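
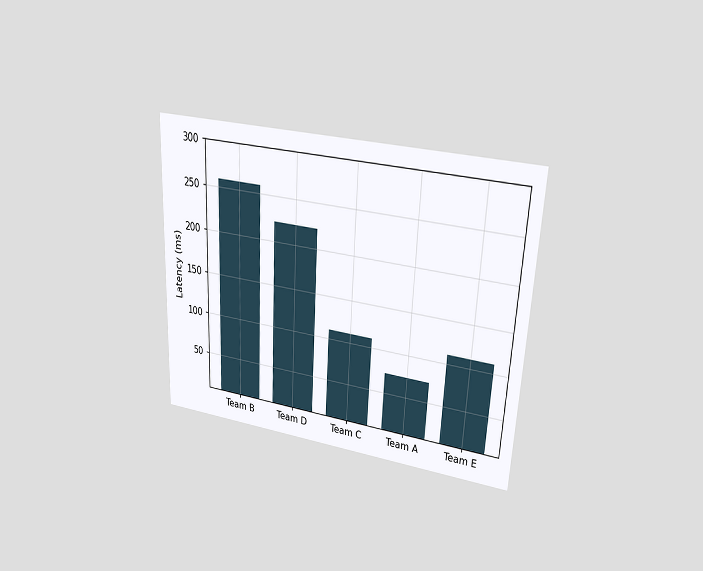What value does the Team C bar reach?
The chart is tilted about 3° clockwise and viewed at a slight angle. Reading along the chart's y-axis, the Team C bar reaches 111ms.

111ms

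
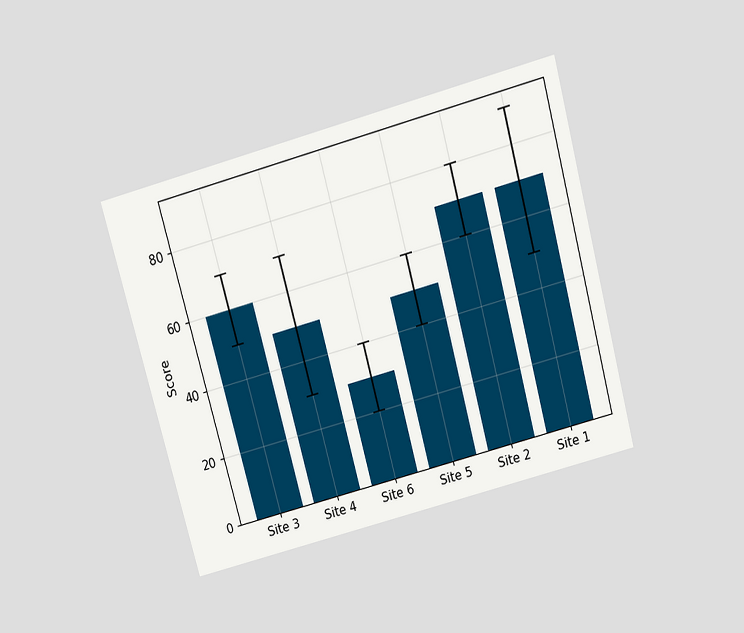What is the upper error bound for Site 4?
The chart is tilted about 15° counter-clockwise and viewed slightly from above. The Site 4 bar's upper whisker reaches 70.

70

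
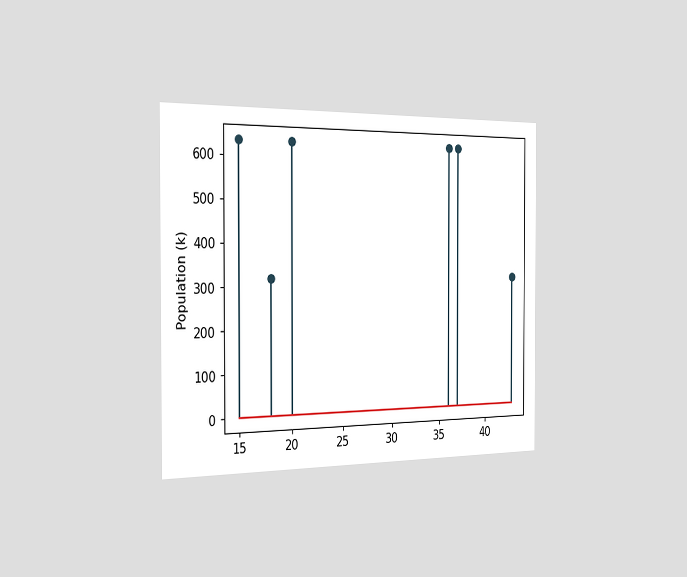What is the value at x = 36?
The chart is viewed slightly from the left. The stem at x=36 reaches 636k.

636k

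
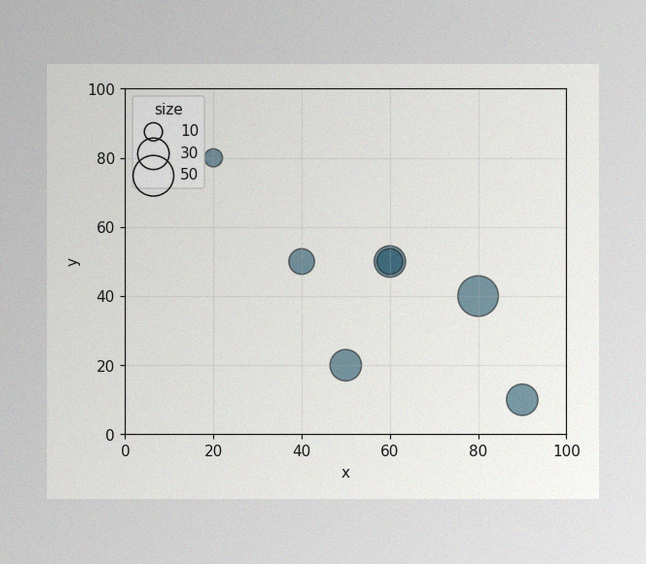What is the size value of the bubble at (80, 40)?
50

The image has some photo noise and uneven lighting. Matching the bubble at (80, 40) against the size legend gives 50.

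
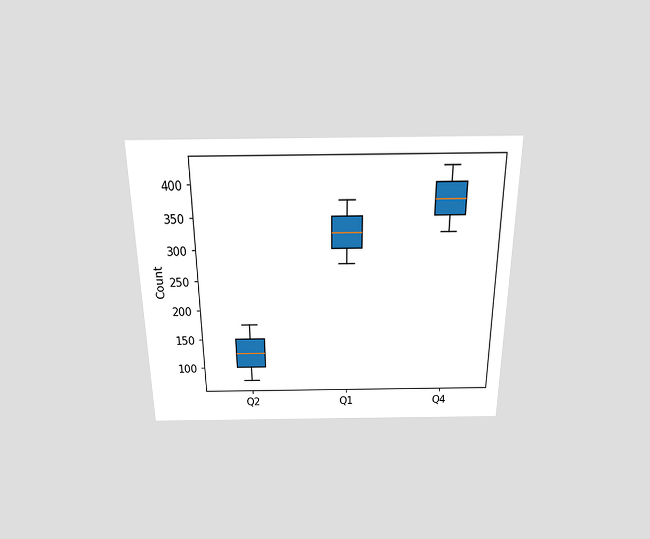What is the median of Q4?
The chart is viewed slightly from above. The median line in the Q4 box sits at 375.

375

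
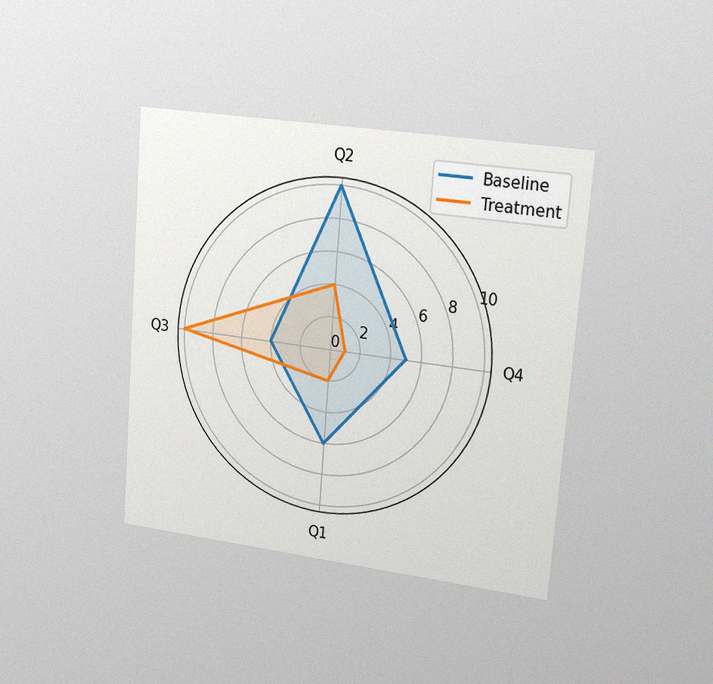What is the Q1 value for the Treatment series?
The chart is tilted about 4° clockwise and viewed slightly from the right, with some photo noise. On the Q1 axis, Treatment reaches 2.

2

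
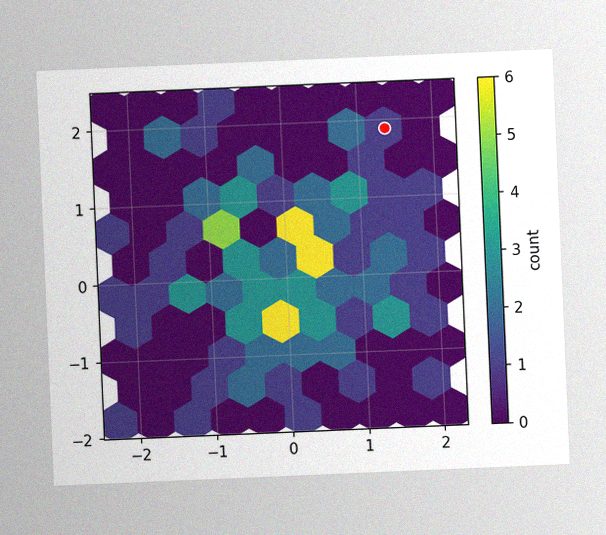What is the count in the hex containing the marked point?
1

The chart is tilted about 2° counter-clockwise, with some photo noise. The marked hex reads 1 on the colorbar.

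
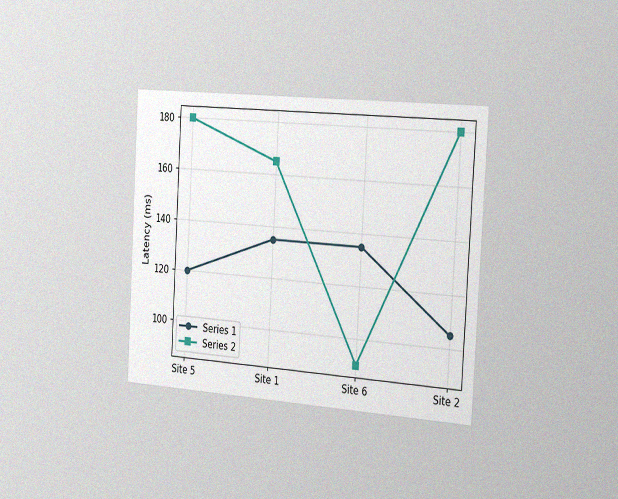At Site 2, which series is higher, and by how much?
Series 2, by 75ms

The chart is tilted about 3° clockwise and viewed slightly from the right, with some photo noise. At Site 2, Series 2 sits above the other line by 75ms.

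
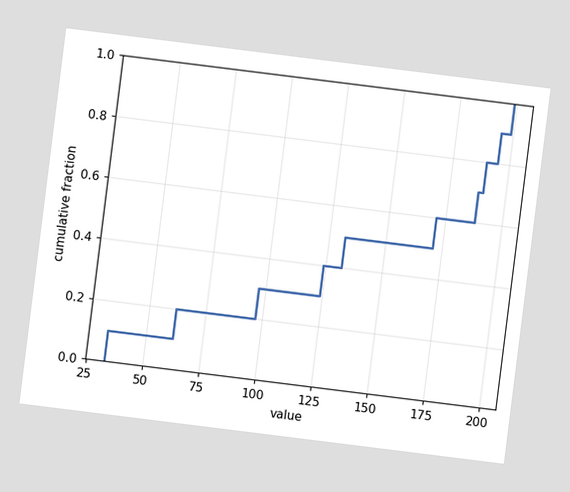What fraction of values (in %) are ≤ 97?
The chart is tilted about 7° clockwise. At x=97 the ECDF step is at 30%.

30%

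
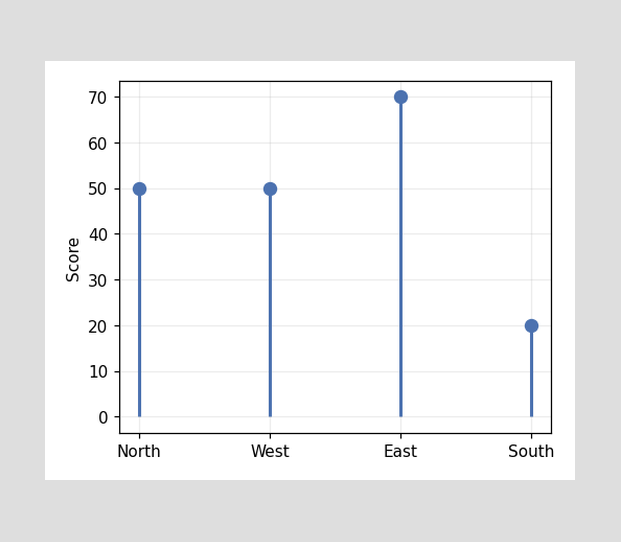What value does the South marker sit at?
The South marker sits at 20.

20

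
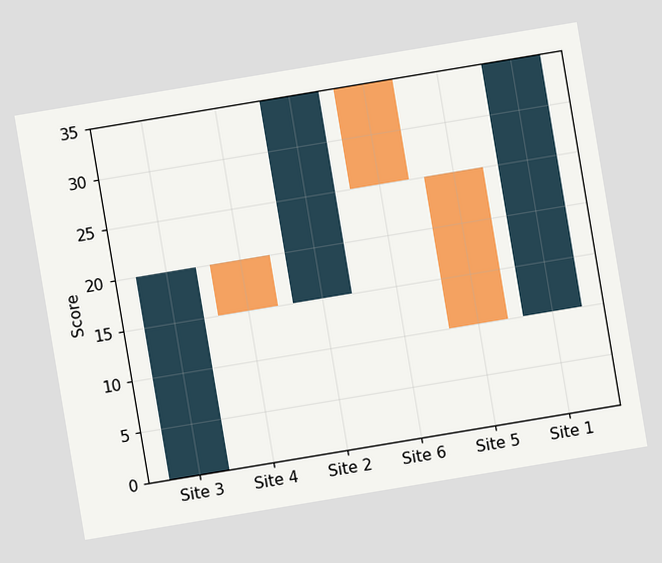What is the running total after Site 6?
25

The chart is tilted about 9° counter-clockwise. After Site 6 the running total reaches 25.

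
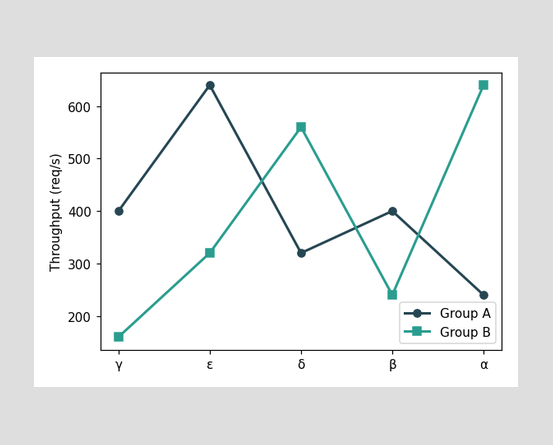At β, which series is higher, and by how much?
At β, Group A sits above the other line by 160req/s.

Group A, by 160req/s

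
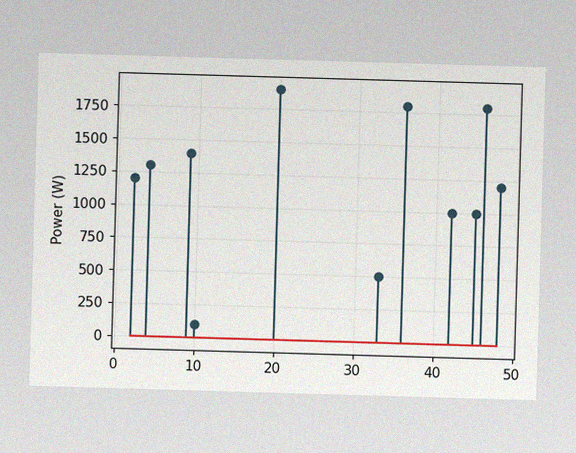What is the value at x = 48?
The image has some photo noise and uneven lighting. The stem at x=48 reaches 1200W.

1200W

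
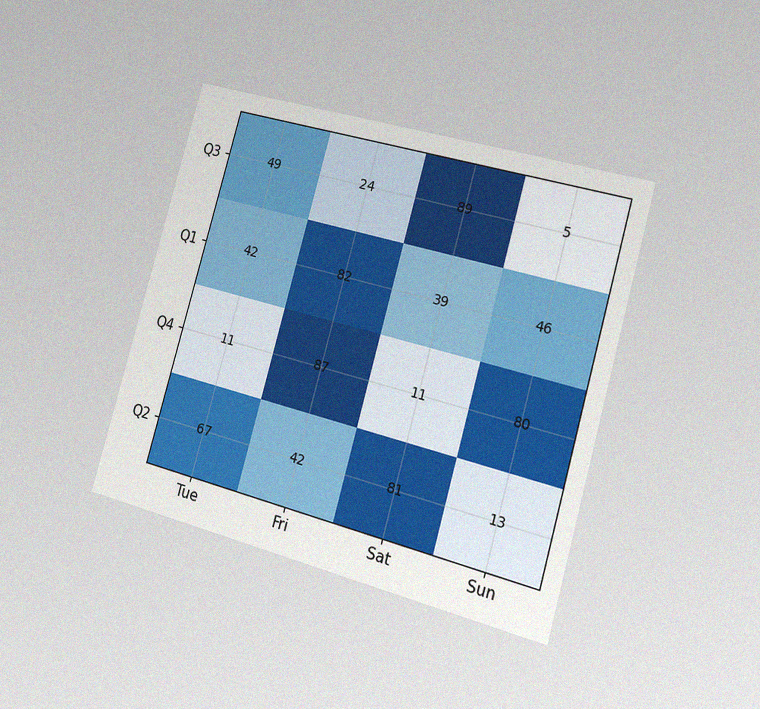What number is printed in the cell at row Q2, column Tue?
The chart is tilted about 16° clockwise and viewed slightly from the right, with some photo noise. The (Q2, Tue) cell reads 67.

67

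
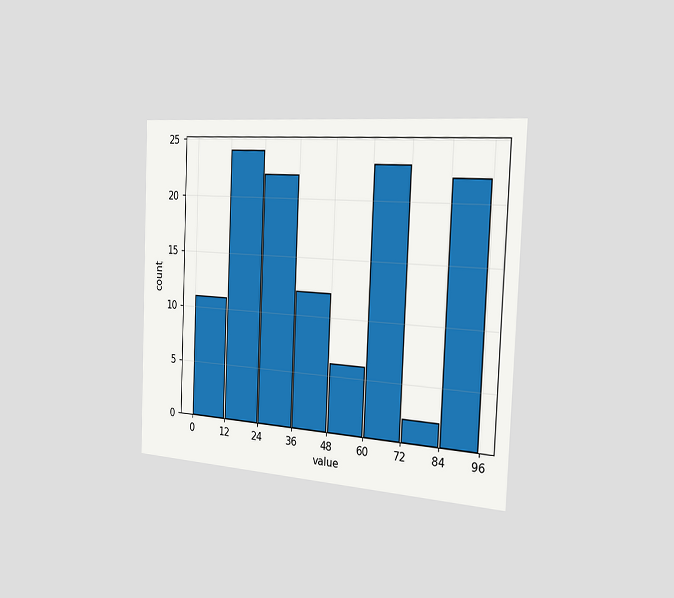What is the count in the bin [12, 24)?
The chart is tilted about 2° clockwise and viewed slightly from the right. The [12, 24) bin has height 24.

24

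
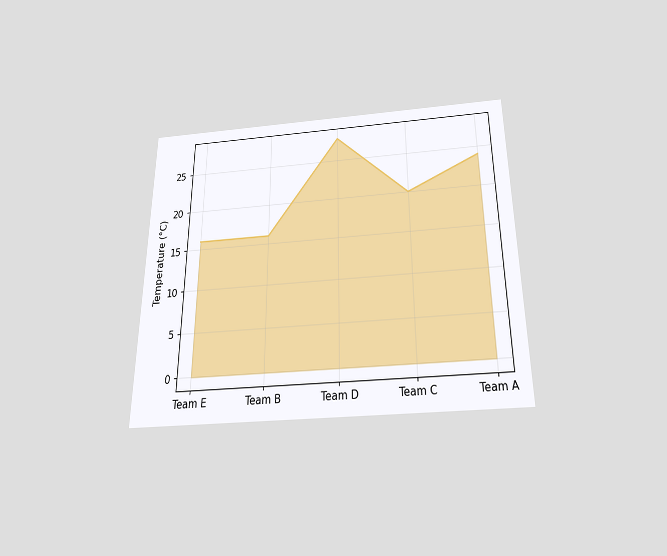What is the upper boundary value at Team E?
16°C

The chart is viewed slightly from below. At Team E the upper boundary is at 16°C.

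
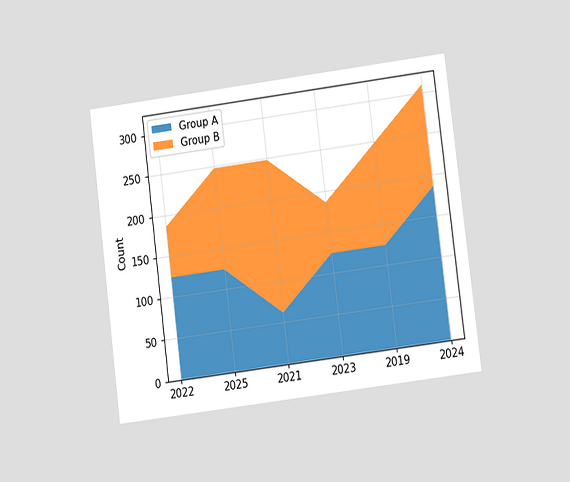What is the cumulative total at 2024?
310

The chart is tilted about 7° counter-clockwise and viewed at a slight angle. The stacked total at 2024 reaches 310.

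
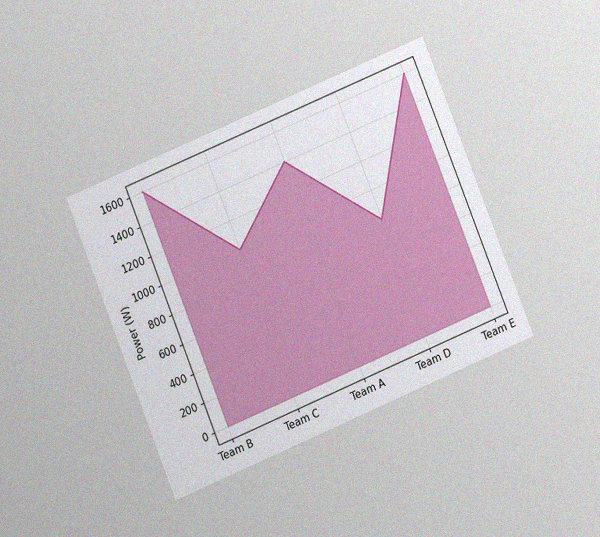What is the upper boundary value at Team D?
800W

The chart is tilted about 22° counter-clockwise and viewed at a slight angle, with some photo noise. At Team D the upper boundary is at 800W.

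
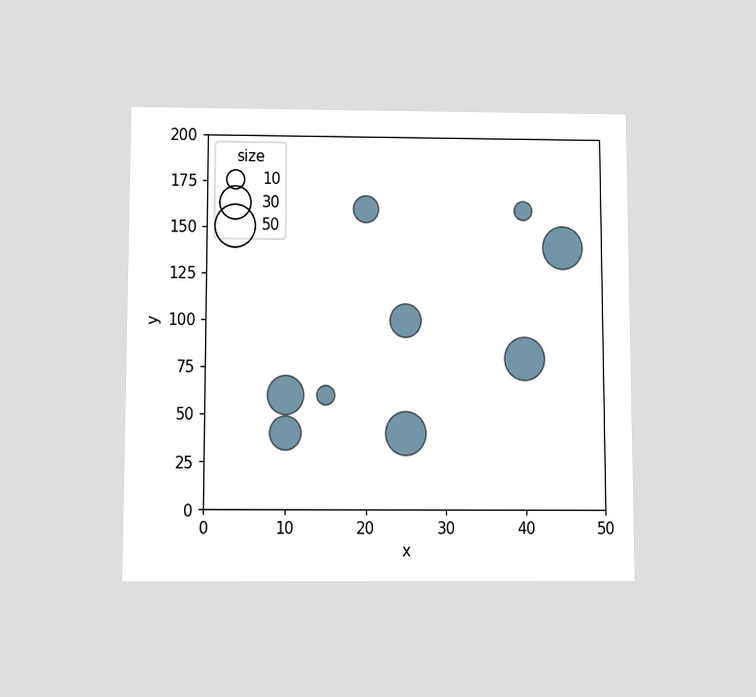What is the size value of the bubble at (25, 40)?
50

The chart is viewed slightly from below. Matching the bubble at (25, 40) against the size legend gives 50.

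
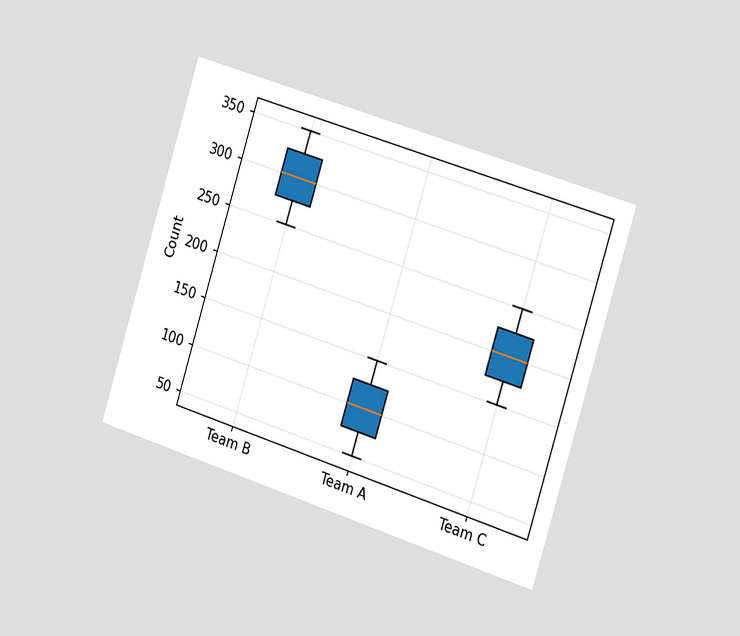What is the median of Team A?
The chart is tilted about 17° clockwise and viewed slightly from the right. The median line in the Team A box sits at 100.

100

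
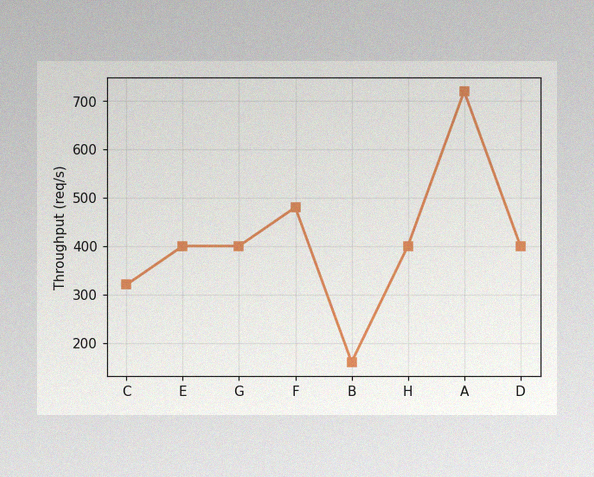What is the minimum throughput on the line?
The image has some photo noise and uneven lighting. The lowest point is at B, and reading across to the y-axis gives 160req/s.

160req/s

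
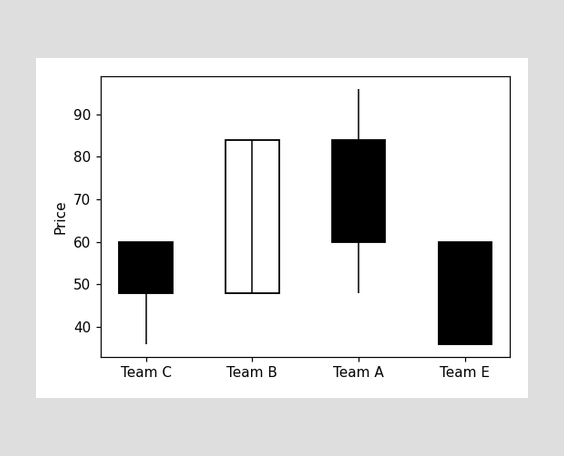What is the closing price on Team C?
The Team C candle closes at 48.

48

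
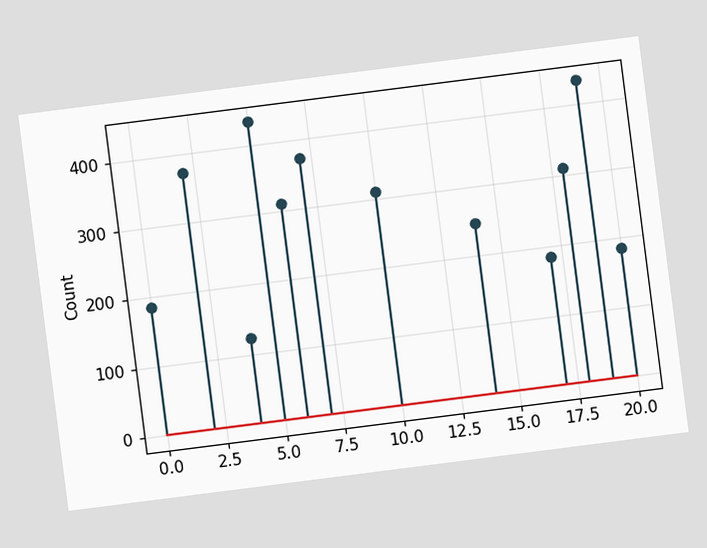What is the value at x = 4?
124

The chart is tilted about 7° counter-clockwise. The stem at x=4 reaches 124.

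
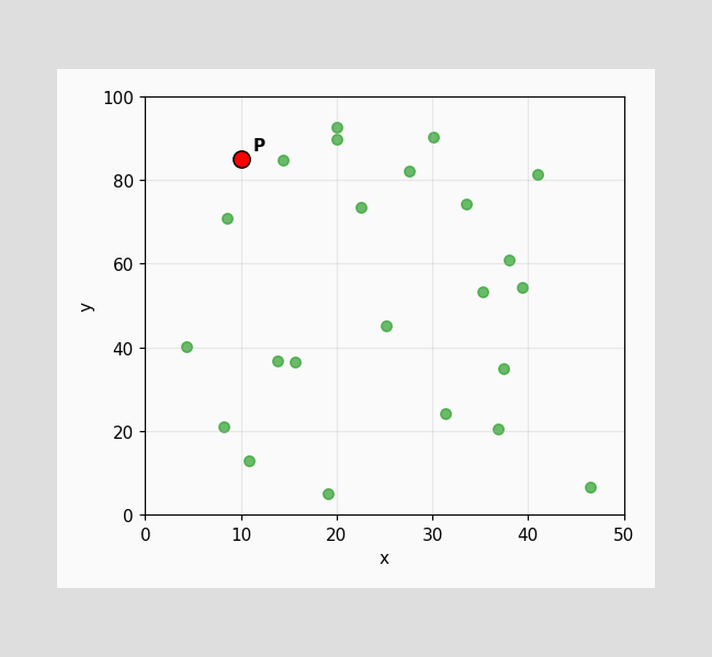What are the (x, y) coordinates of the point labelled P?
(10, 85)

Following the gridlines from P to each axis, P sits at (10, 85).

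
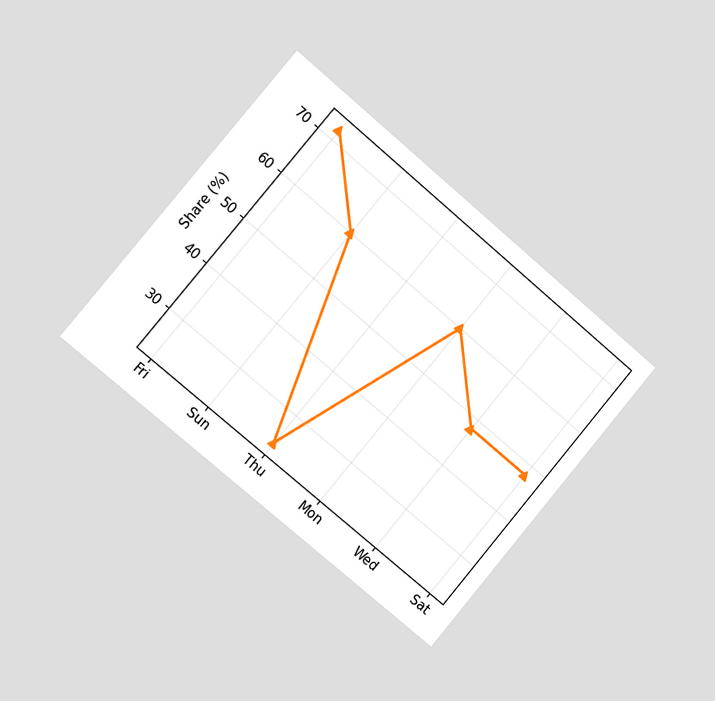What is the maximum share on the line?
The chart is tilted about 40° clockwise and viewed slightly from the left. The highest point is at Fri, and reading across to the y-axis gives 72%.

72%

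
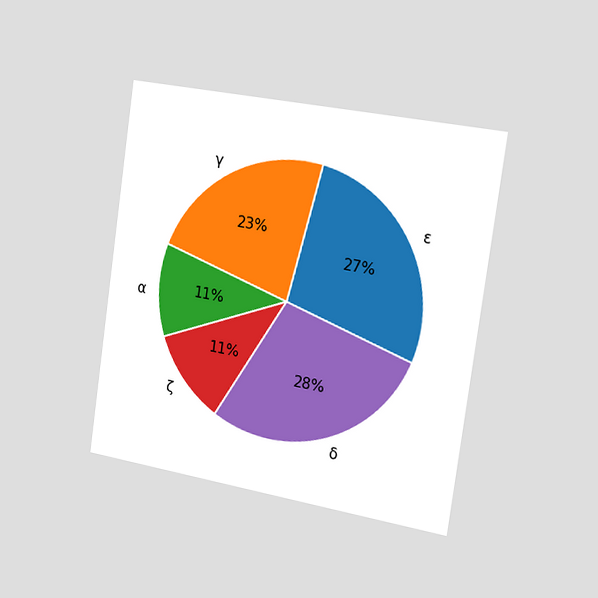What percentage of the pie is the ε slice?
The chart is tilted about 8° clockwise and viewed slightly from the right. The ε slice takes up 27% of the pie.

27%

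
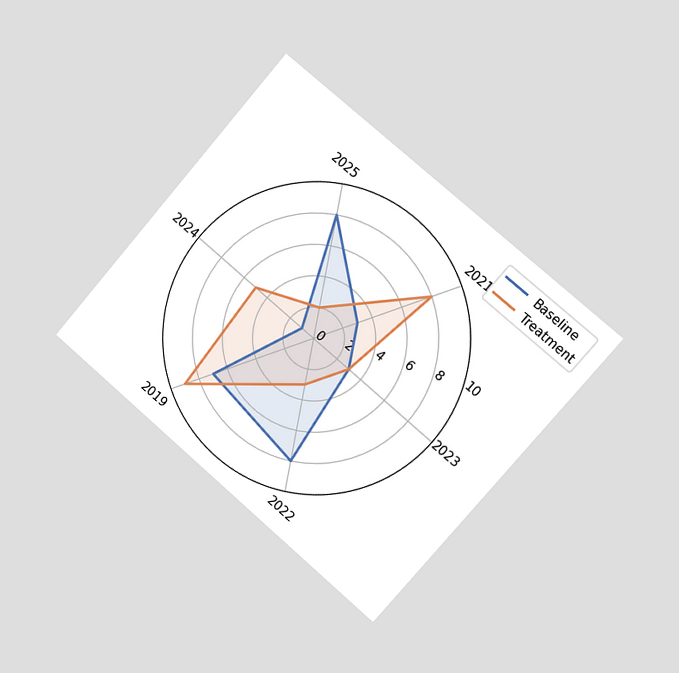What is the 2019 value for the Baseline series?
The chart is tilted about 41° clockwise and viewed slightly from the right. On the 2019 axis, Baseline reaches 7.

7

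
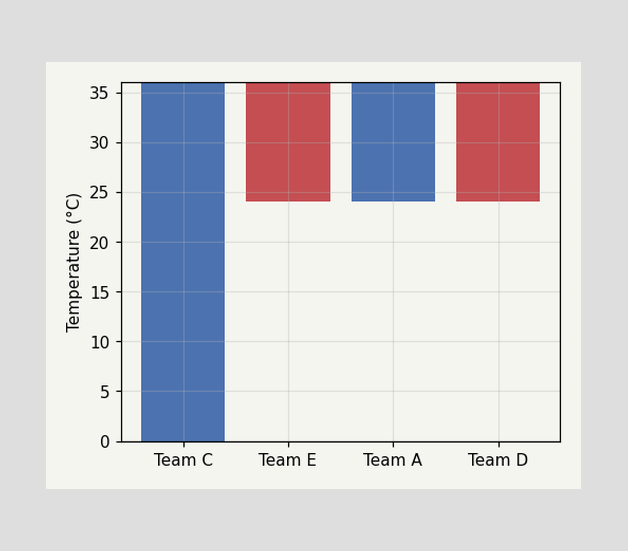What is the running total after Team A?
After Team A the running total reaches 36°C.

36°C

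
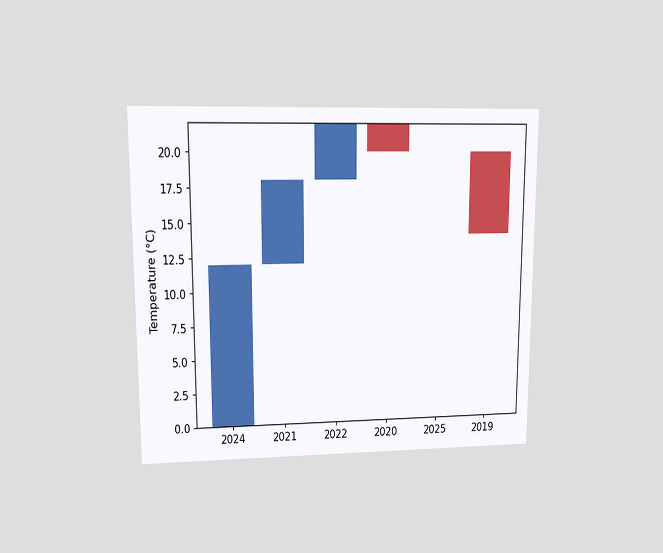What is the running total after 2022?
22°C

The chart is viewed at a slight angle. After 2022 the running total reaches 22°C.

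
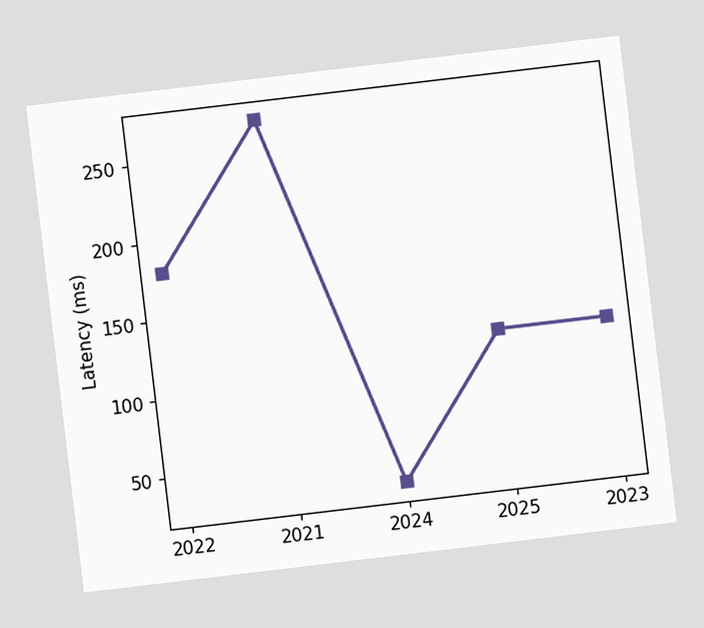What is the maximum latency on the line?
270ms

The chart is tilted about 7° counter-clockwise. The highest point is at 2021, and reading across to the y-axis gives 270ms.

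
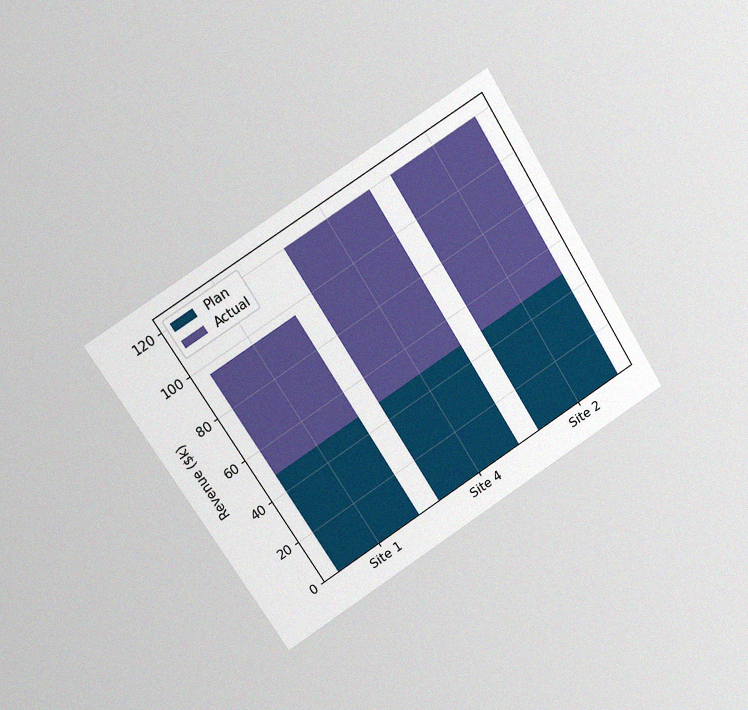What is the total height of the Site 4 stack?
$120k

The chart is tilted about 32° counter-clockwise and viewed at a slight angle, with some photo noise. The Site 4 stack's top reaches $120k on the y-axis.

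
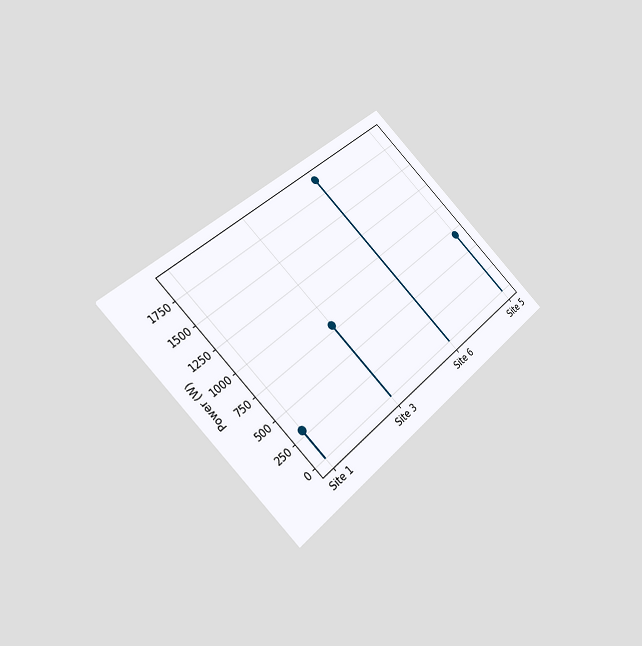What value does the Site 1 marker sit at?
The chart is tilted about 45° counter-clockwise and viewed at a slight angle. The Site 1 marker sits at 300W.

300W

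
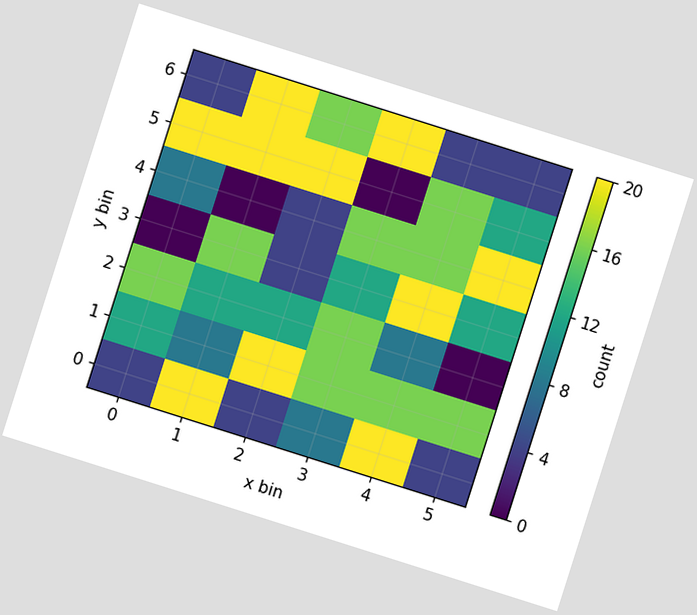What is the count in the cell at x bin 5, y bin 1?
The chart is tilted about 18° clockwise. Matching the cell (5, 1) against the colorbar gives 16.

16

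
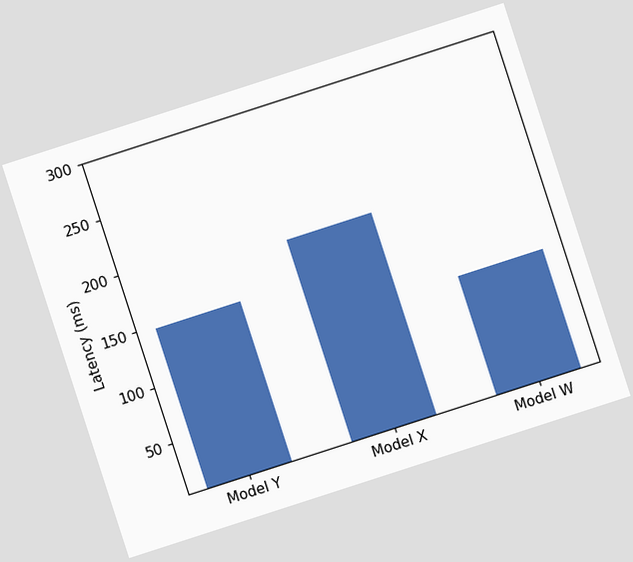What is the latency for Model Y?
148ms

The chart is tilted about 18° counter-clockwise. Reading along the chart's y-axis, the Model Y bar reaches 148ms.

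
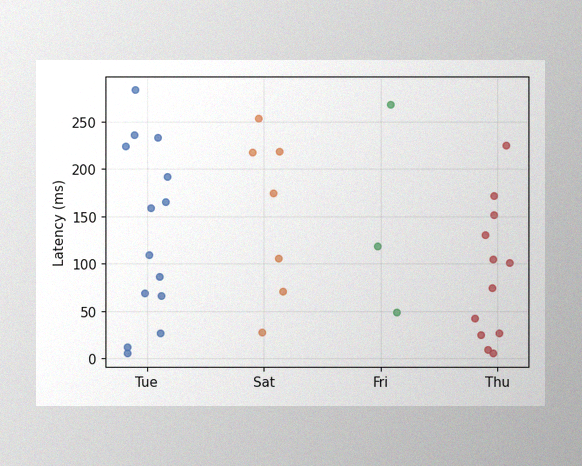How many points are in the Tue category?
The image has some photo noise and uneven lighting. Counting the markers in the Tue column gives 14.

14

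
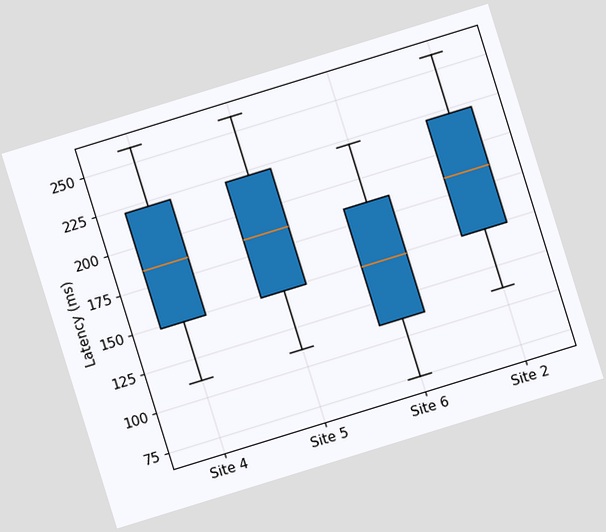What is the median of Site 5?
185ms

The chart is tilted about 17° counter-clockwise. The median line in the Site 5 box sits at 185ms.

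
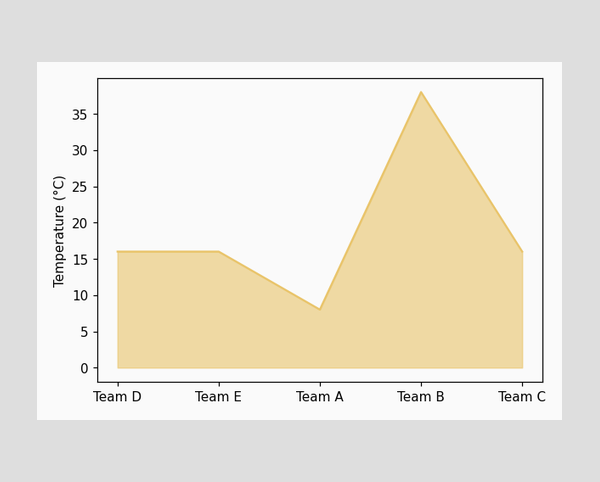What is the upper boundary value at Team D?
16°C

At Team D the upper boundary is at 16°C.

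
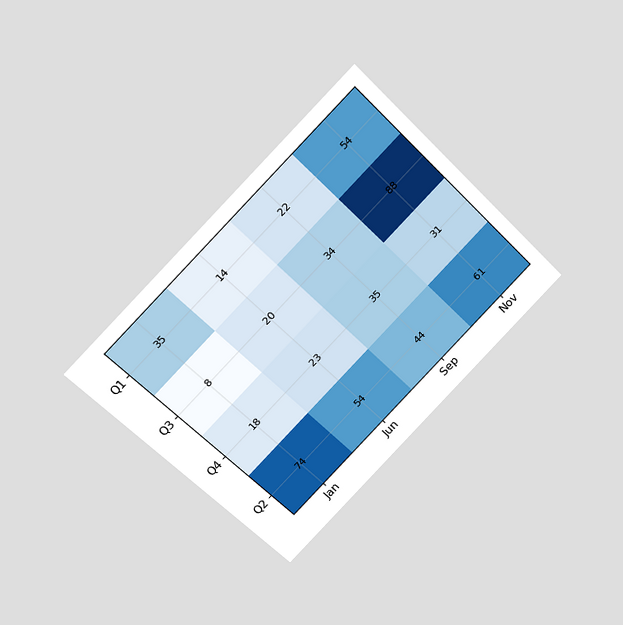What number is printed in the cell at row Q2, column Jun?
The chart is tilted about 45° counter-clockwise and viewed at a slight angle. The (Q2, Jun) cell reads 54.

54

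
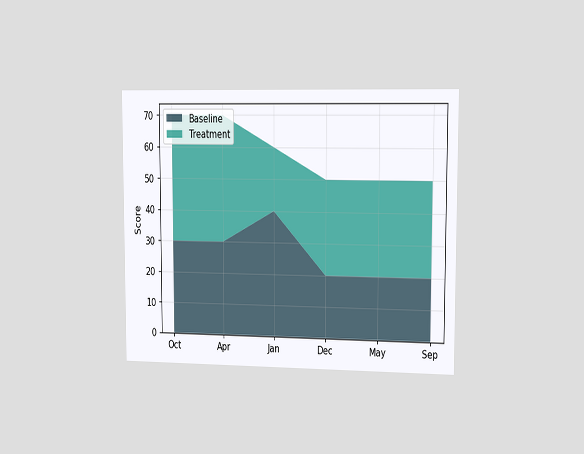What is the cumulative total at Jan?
60

The chart is viewed slightly from the right. The stacked total at Jan reaches 60.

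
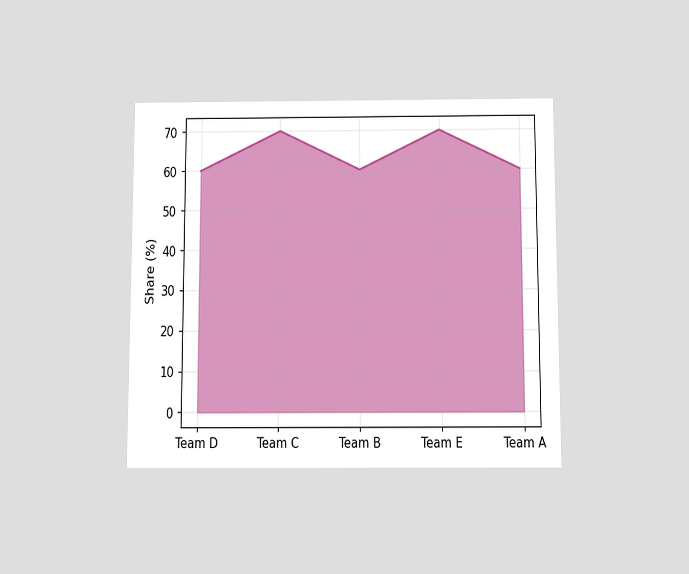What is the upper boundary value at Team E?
The chart is viewed slightly from below. At Team E the upper boundary is at 70%.

70%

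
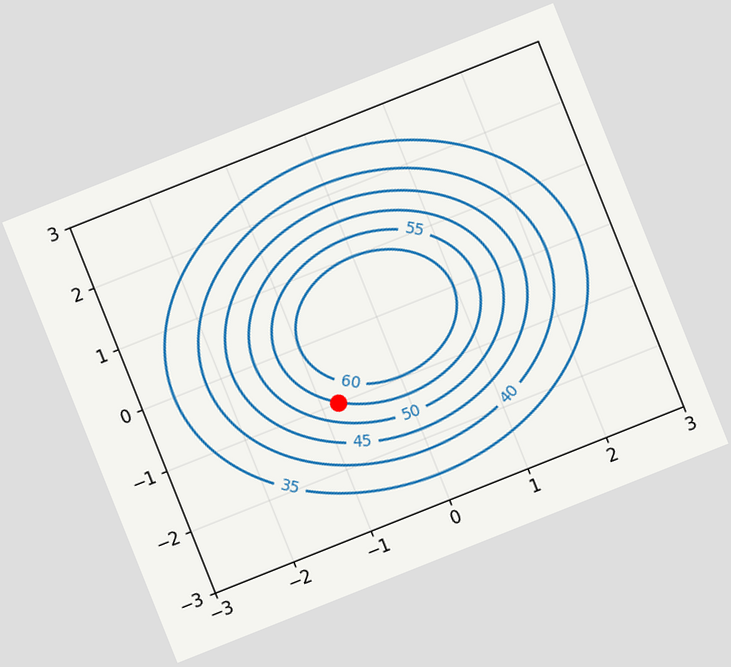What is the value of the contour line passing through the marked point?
55

The chart is tilted about 22° counter-clockwise. The marked point sits on the contour labelled 55.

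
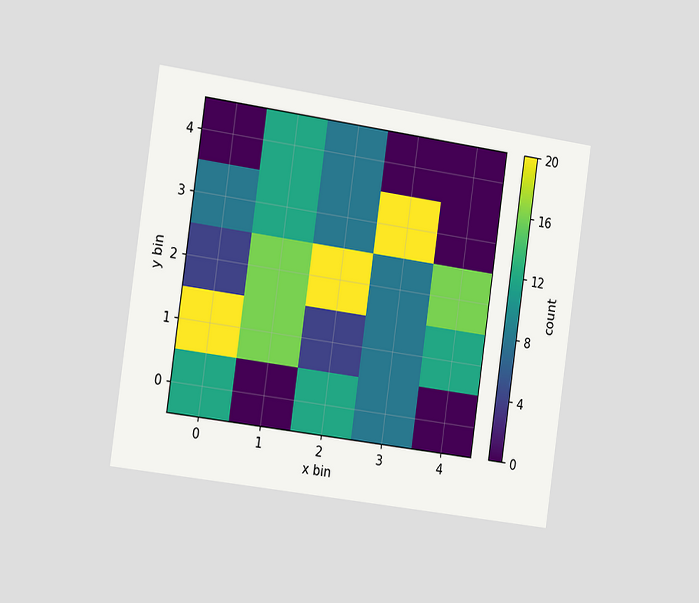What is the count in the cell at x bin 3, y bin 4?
The chart is tilted about 8° clockwise and viewed slightly from the left. Matching the cell (3, 4) against the colorbar gives 0.

0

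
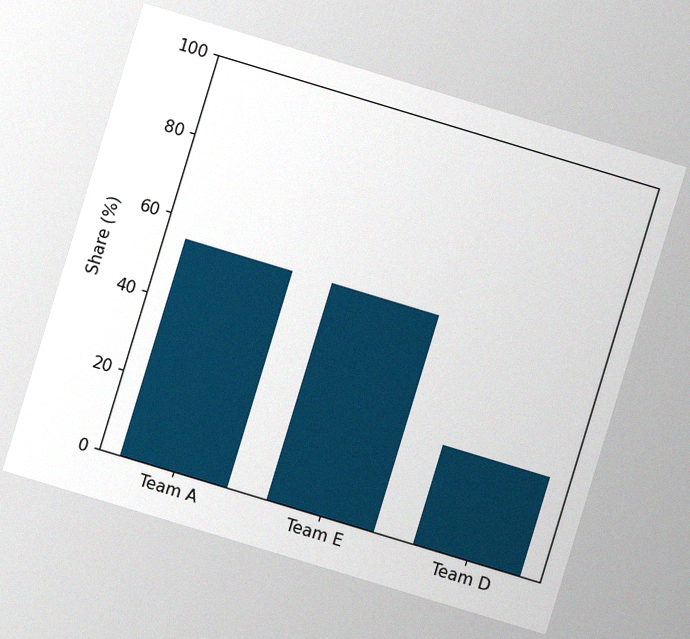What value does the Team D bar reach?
The chart is tilted about 17° clockwise, with some photo noise. Reading along the chart's y-axis, the Team D bar reaches 25%.

25%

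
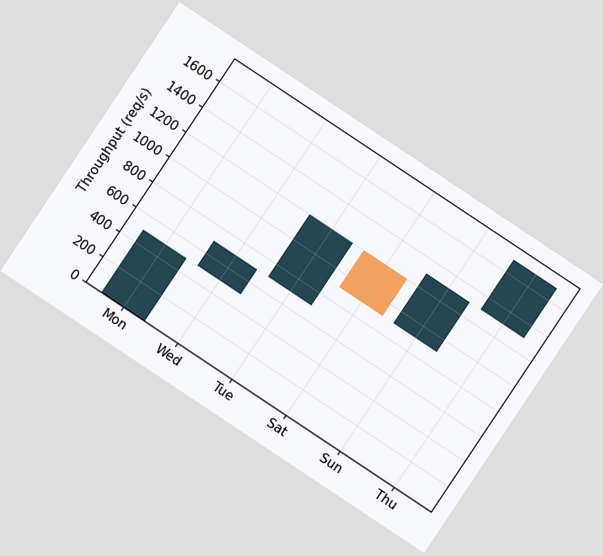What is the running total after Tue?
The chart is tilted about 34° clockwise. After Tue the running total reaches 1200req/s.

1200req/s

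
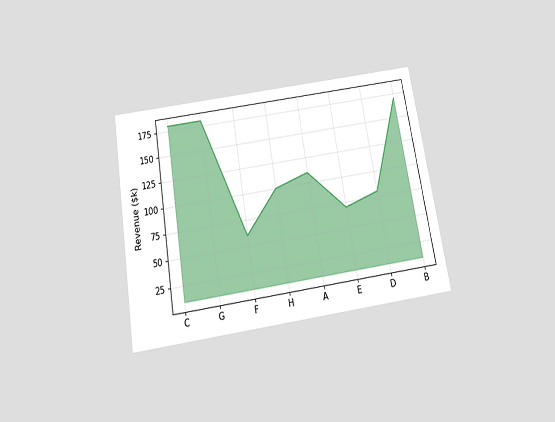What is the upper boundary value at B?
The chart is tilted about 9° counter-clockwise and viewed slightly from below. At B the upper boundary is at $170k.

$170k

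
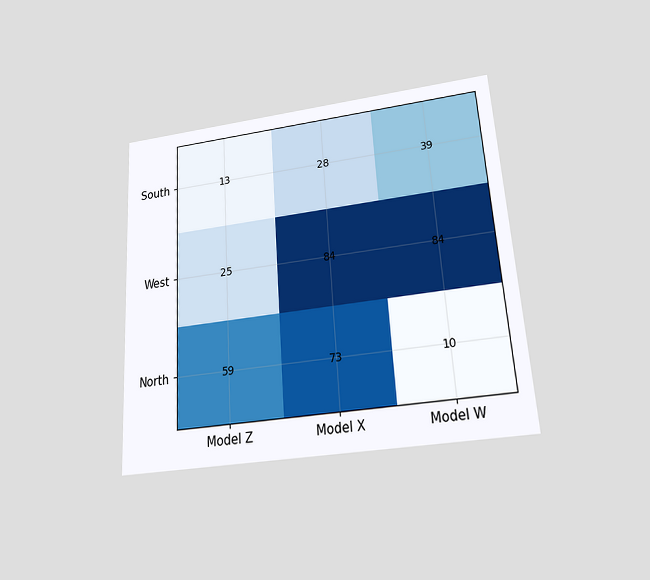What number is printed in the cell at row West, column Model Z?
The chart is tilted about 4° counter-clockwise and viewed slightly from below. The (West, Model Z) cell reads 25.

25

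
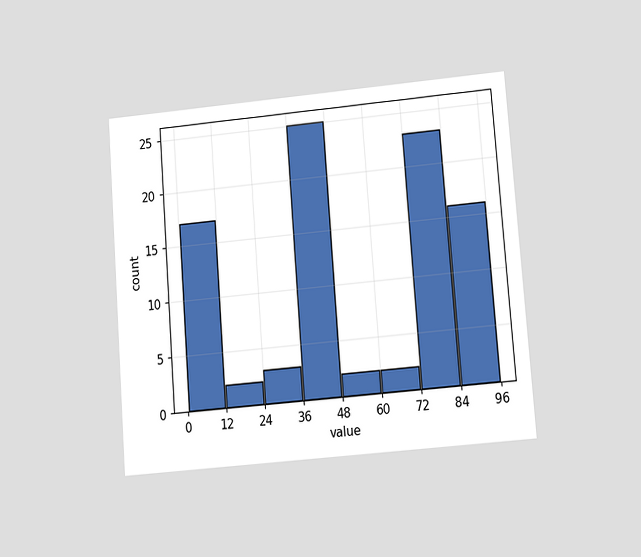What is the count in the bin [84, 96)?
The chart is tilted about 4° counter-clockwise and viewed at a slight angle. The [84, 96) bin has height 16.

16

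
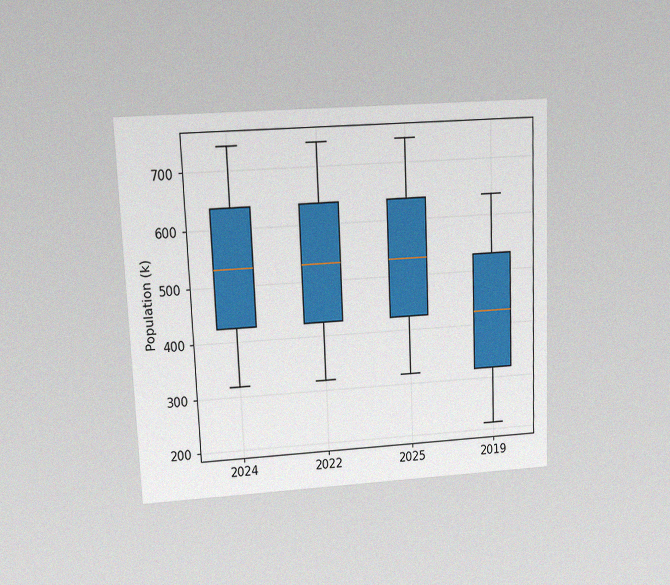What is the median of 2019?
The chart is tilted about 2° counter-clockwise and viewed at a slight angle, with some photo noise. The median line in the 2019 box sits at 424k.

424k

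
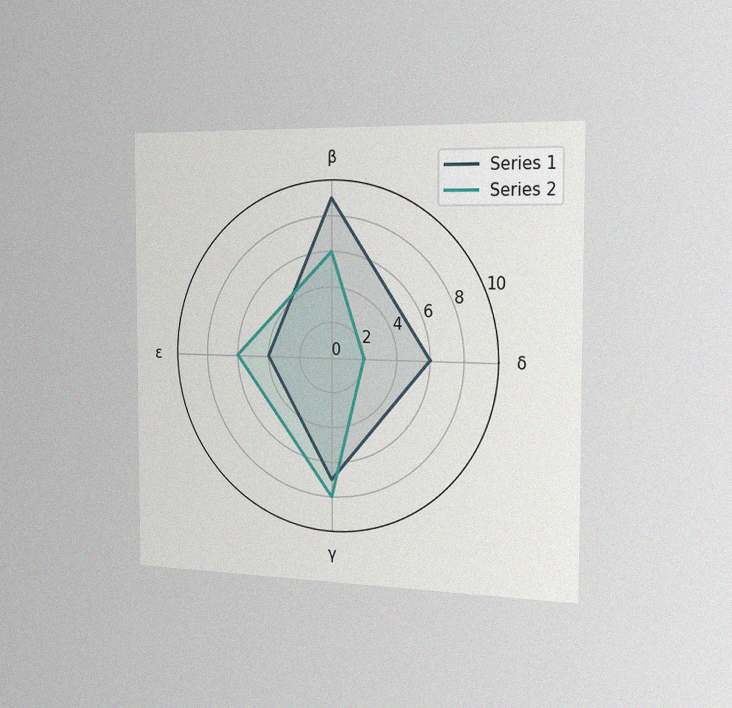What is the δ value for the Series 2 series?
2

The chart is viewed slightly from the right, with some photo noise. On the δ axis, Series 2 reaches 2.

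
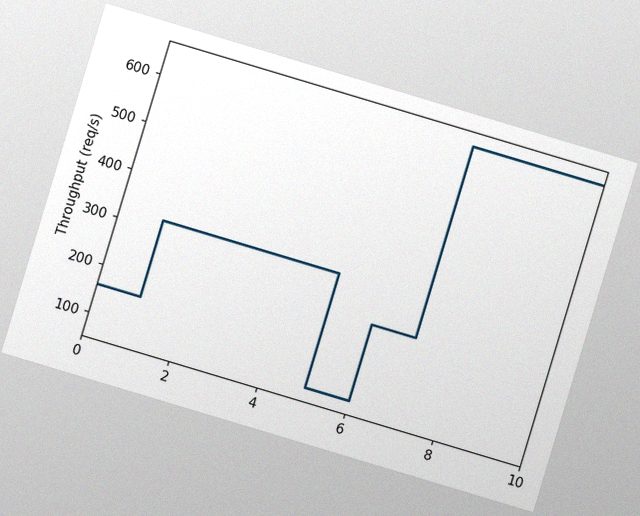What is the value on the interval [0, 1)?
The chart is tilted about 17° clockwise, with some photo noise. On [0, 1) the step sits at 160req/s.

160req/s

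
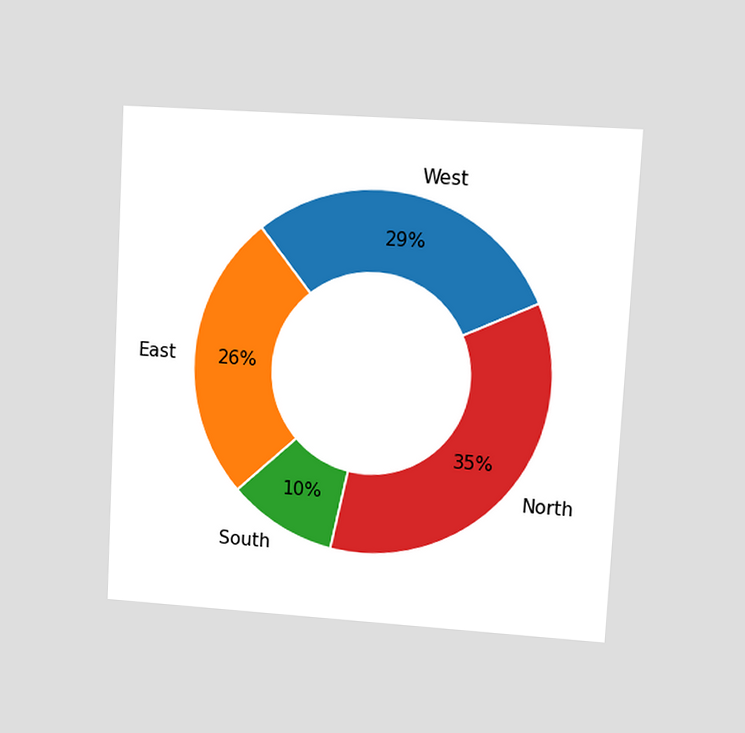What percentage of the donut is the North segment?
35%

The chart is tilted about 3° clockwise and viewed at a slight angle. The North segment takes up 35% of the ring.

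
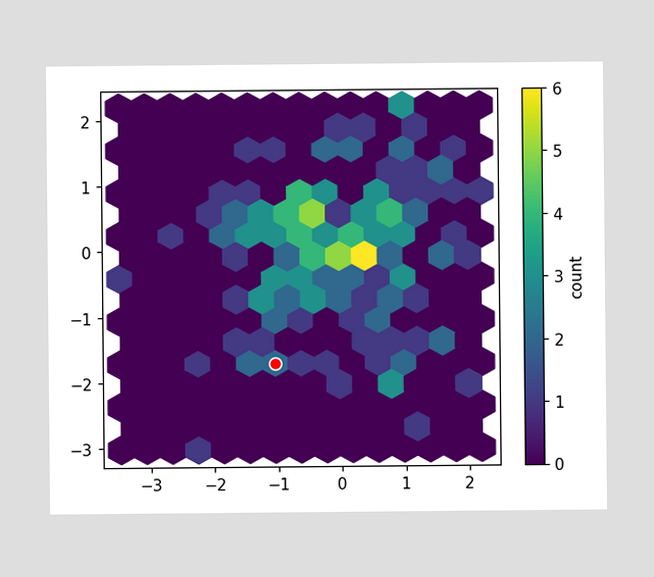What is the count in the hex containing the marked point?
The marked hex reads 2 on the colorbar.

2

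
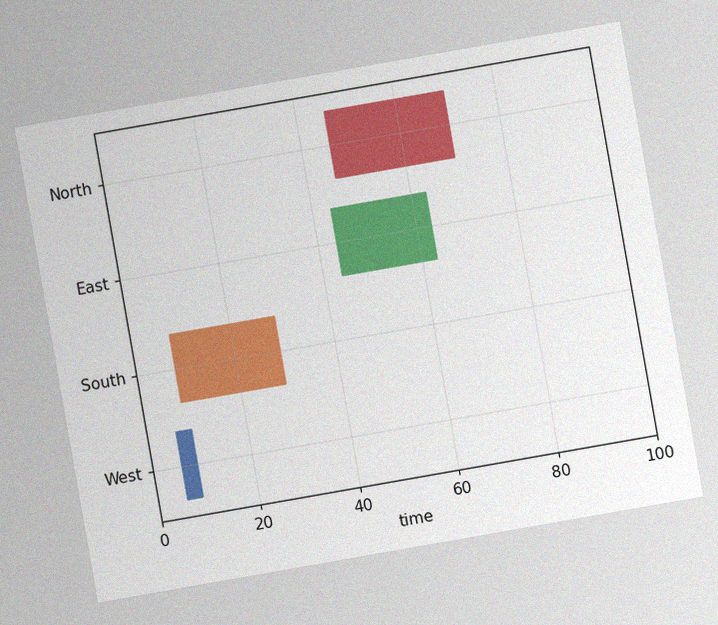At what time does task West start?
The chart is tilted about 10° counter-clockwise, with some photo noise. The West bar begins at t=6.

6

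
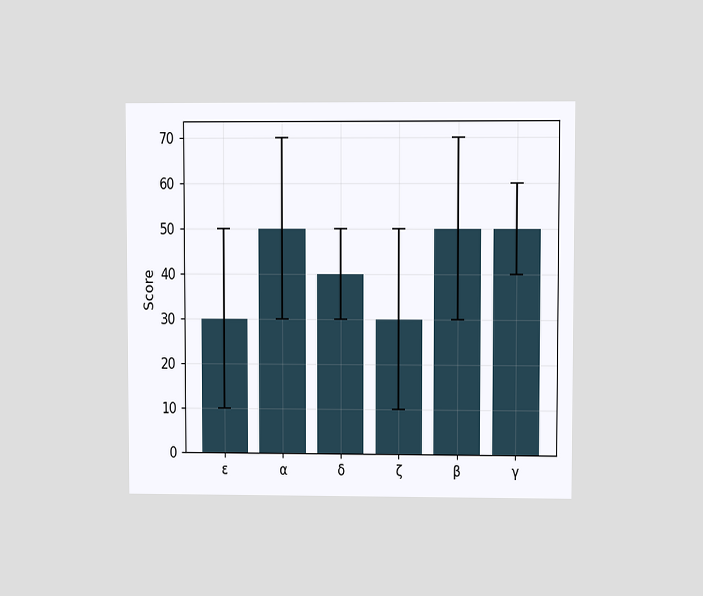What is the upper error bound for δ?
The chart is viewed at a slight angle. The δ bar's upper whisker reaches 50.

50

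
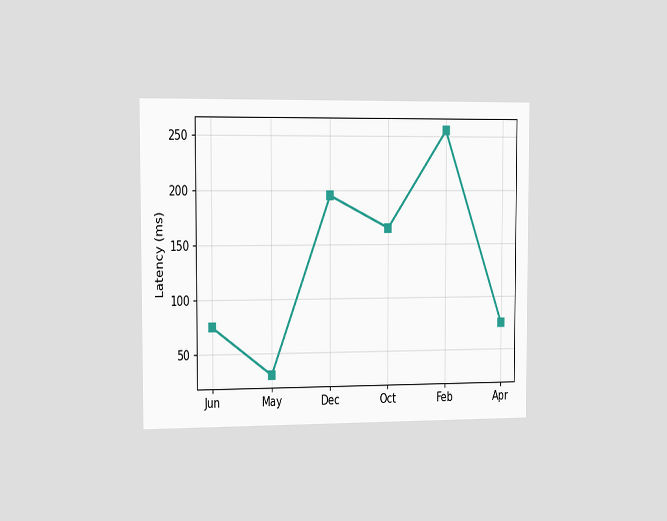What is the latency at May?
The chart is viewed slightly from the left. At May, the line is at 30ms.

30ms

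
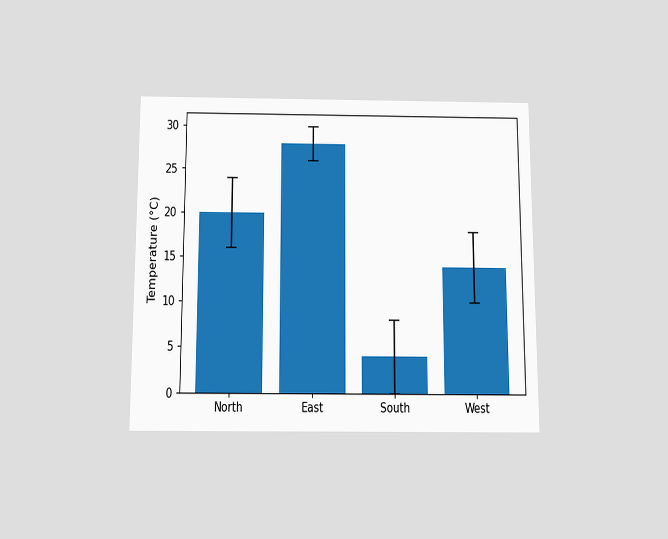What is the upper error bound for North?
24°C

The chart is viewed slightly from below. The North bar's upper whisker reaches 24°C.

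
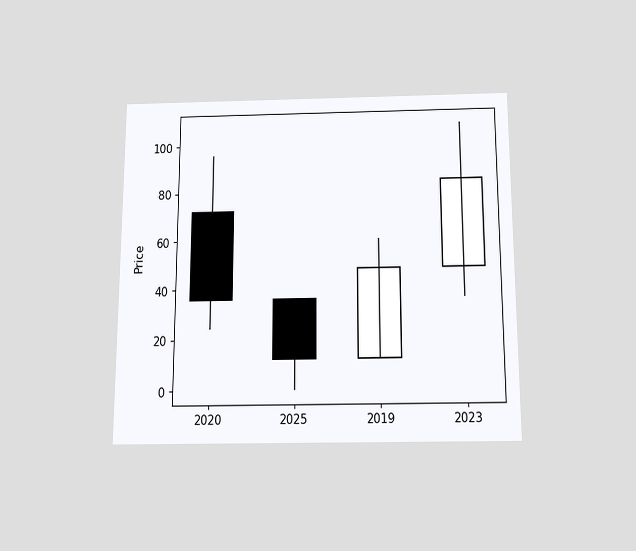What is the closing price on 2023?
84

The chart is viewed slightly from below. The 2023 candle closes at 84.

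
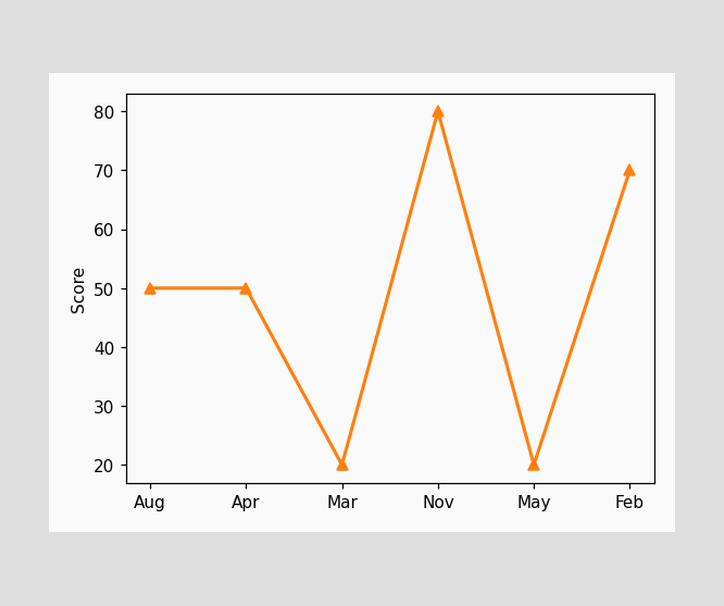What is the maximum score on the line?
80

The highest point is at Nov, and reading across to the y-axis gives 80.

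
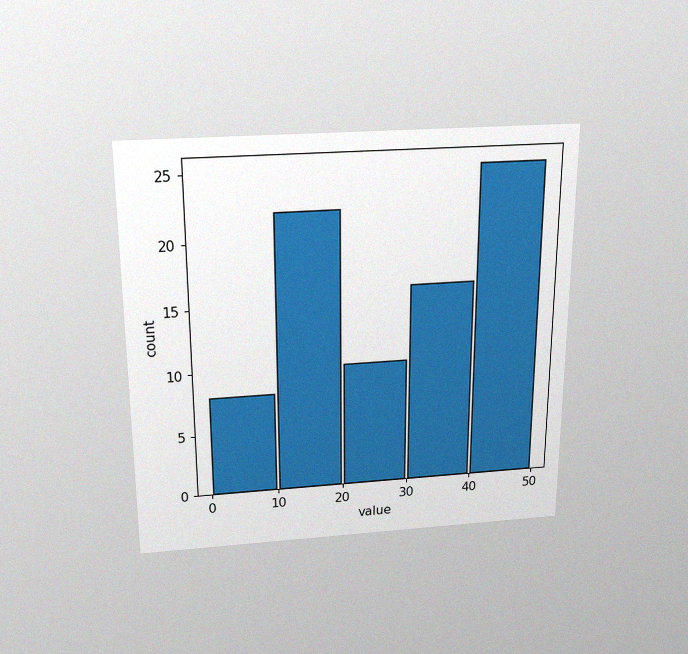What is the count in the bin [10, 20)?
The chart is viewed slightly from above, with some photo noise. The [10, 20) bin has height 22.

22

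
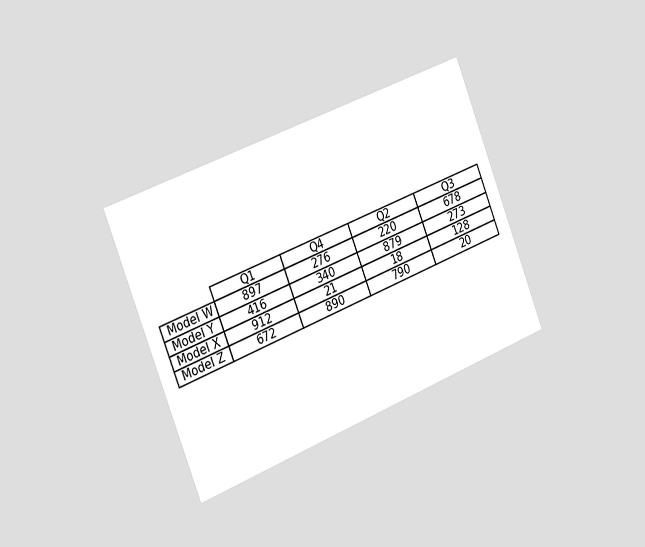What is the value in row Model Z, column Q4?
The chart is tilted about 21° counter-clockwise and viewed slightly from the left. The (Model Z, Q4) cell reads 890.

890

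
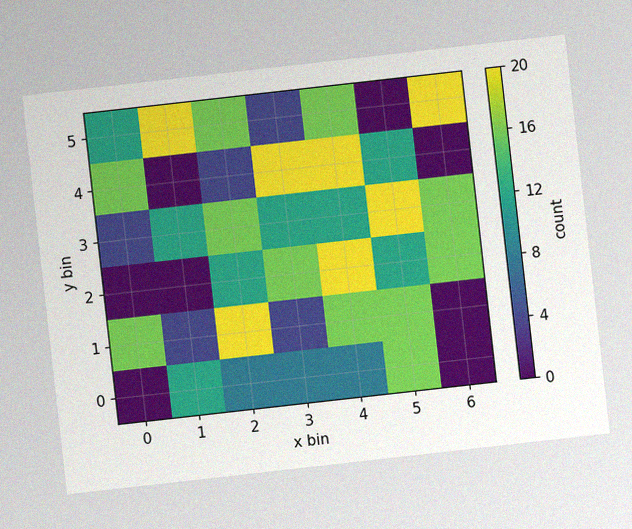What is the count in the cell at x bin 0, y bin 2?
0

The chart is tilted about 6° counter-clockwise, with some photo noise. Matching the cell (0, 2) against the colorbar gives 0.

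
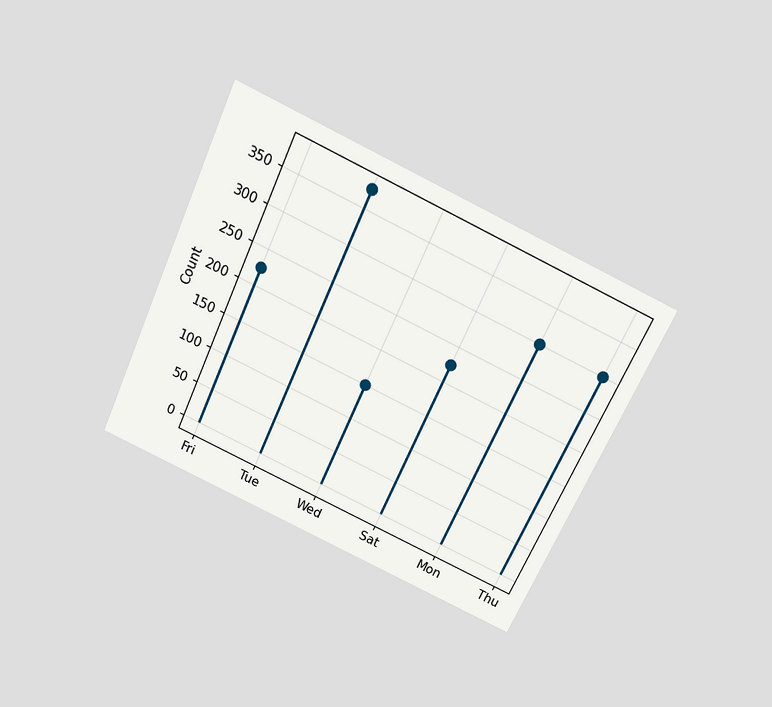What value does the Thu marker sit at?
300

The chart is tilted about 25° clockwise and viewed slightly from above. The Thu marker sits at 300.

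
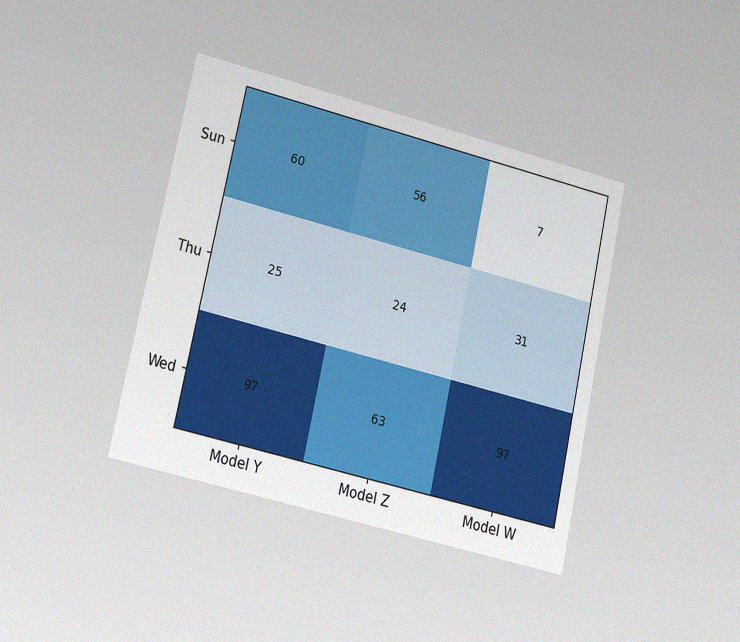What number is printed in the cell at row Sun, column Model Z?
The chart is tilted about 12° clockwise and viewed slightly from the left, with some photo noise. The (Sun, Model Z) cell reads 56.

56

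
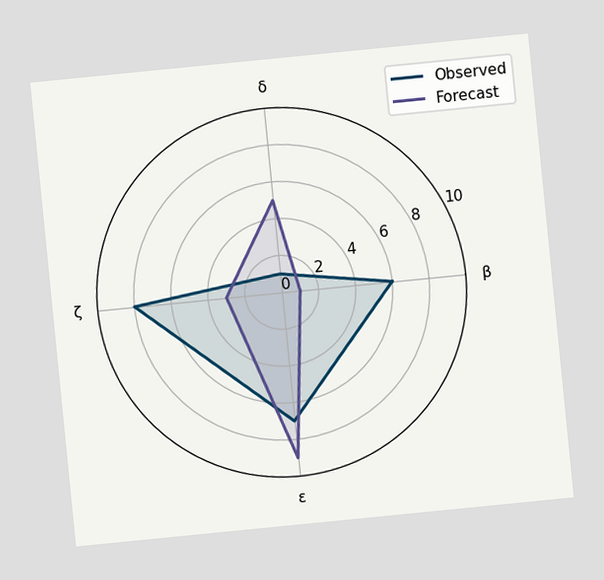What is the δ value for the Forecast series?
The chart is tilted about 6° counter-clockwise. On the δ axis, Forecast reaches 5.

5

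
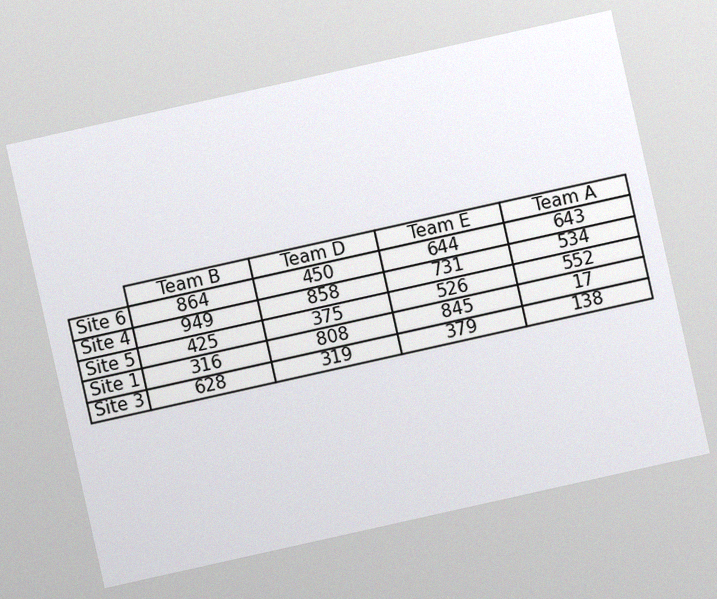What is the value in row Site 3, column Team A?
138

The chart is tilted about 13° counter-clockwise, with some photo noise. The (Site 3, Team A) cell reads 138.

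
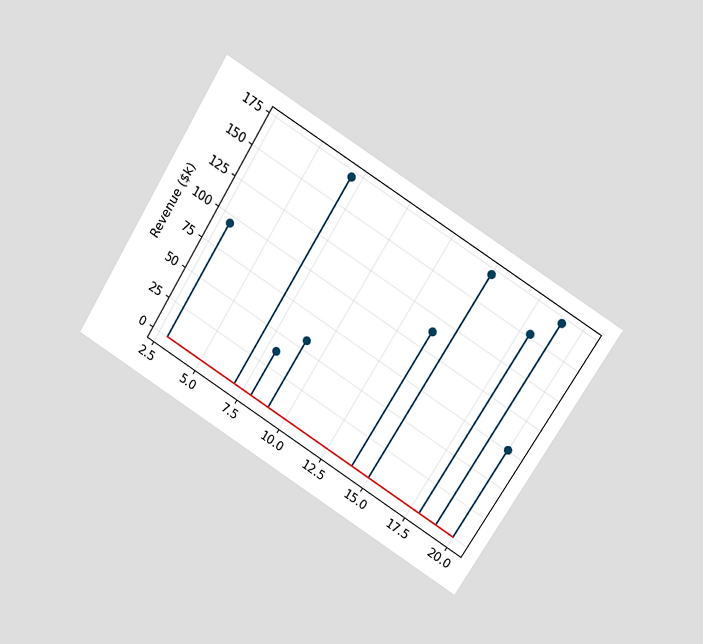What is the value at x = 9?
$57k

The chart is tilted about 32° clockwise and viewed at a slight angle. The stem at x=9 reaches $57k.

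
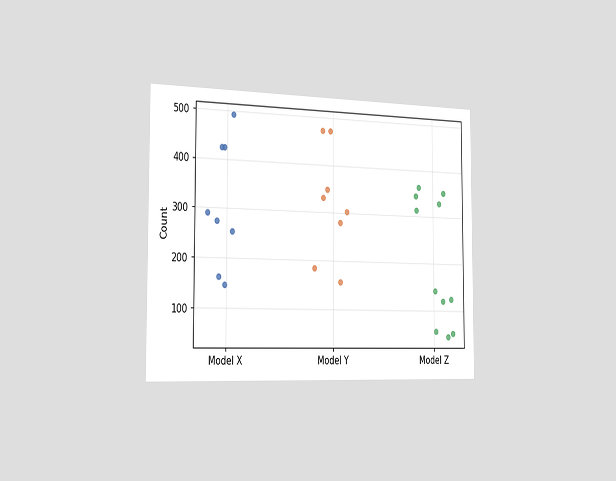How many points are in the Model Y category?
The chart is viewed slightly from the left. Counting the markers in the Model Y column gives 8.

8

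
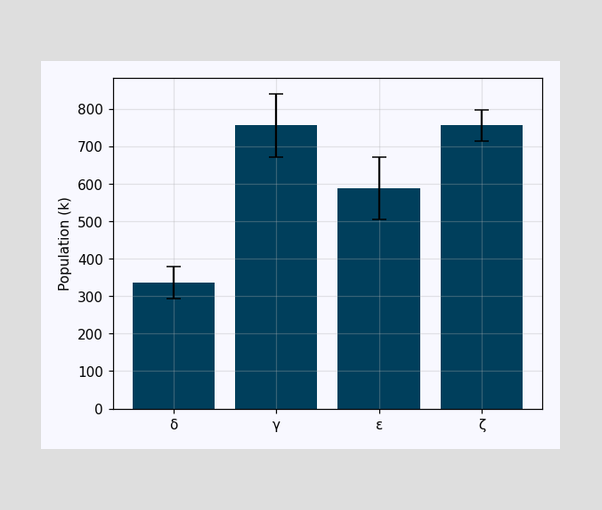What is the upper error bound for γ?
840k

The γ bar's upper whisker reaches 840k.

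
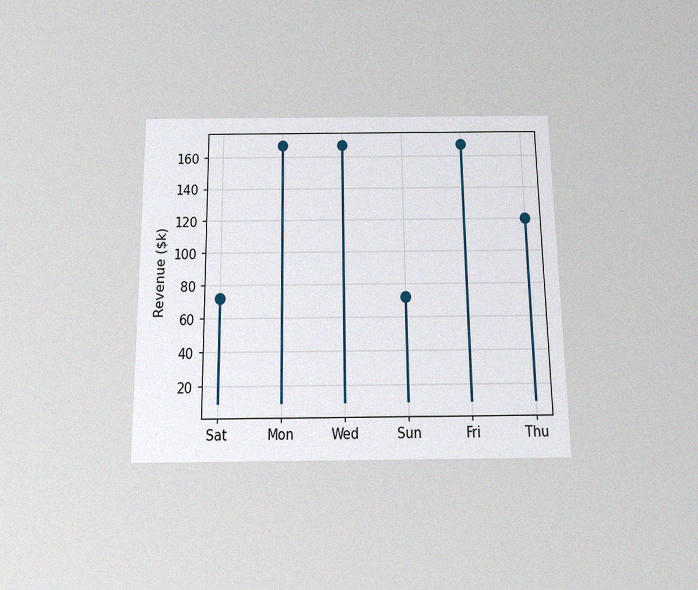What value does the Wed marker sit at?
The chart is viewed slightly from below, with some photo noise. The Wed marker sits at $168k.

$168k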